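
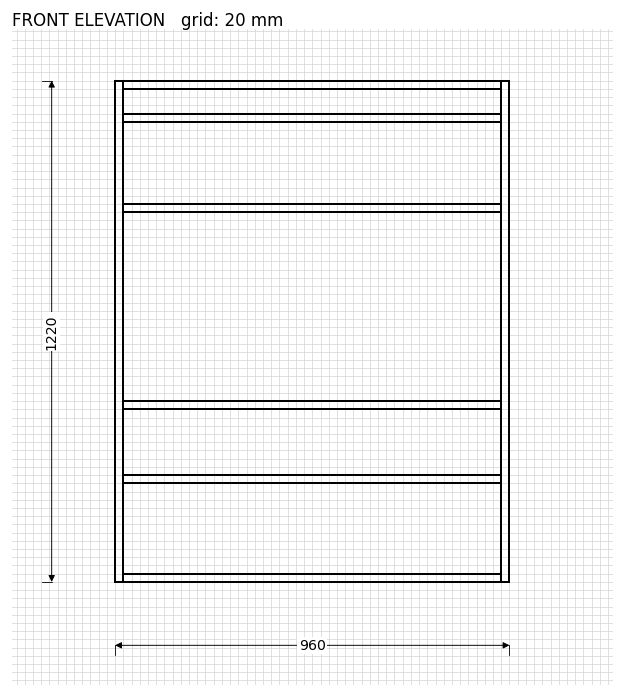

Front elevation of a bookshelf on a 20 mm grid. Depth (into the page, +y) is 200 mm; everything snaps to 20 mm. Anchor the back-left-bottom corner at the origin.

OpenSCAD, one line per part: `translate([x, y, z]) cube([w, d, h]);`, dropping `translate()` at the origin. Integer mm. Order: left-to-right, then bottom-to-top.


cube([20, 200, 1220]);
translate([20, 0, 0]) cube([920, 200, 20]);
translate([20, 0, 240]) cube([920, 200, 20]);
translate([20, 0, 420]) cube([920, 200, 20]);
translate([20, 0, 900]) cube([920, 200, 20]);
translate([20, 0, 1120]) cube([920, 200, 20]);
translate([20, 0, 1200]) cube([920, 200, 20]);
translate([940, 0, 0]) cube([20, 200, 1220]);


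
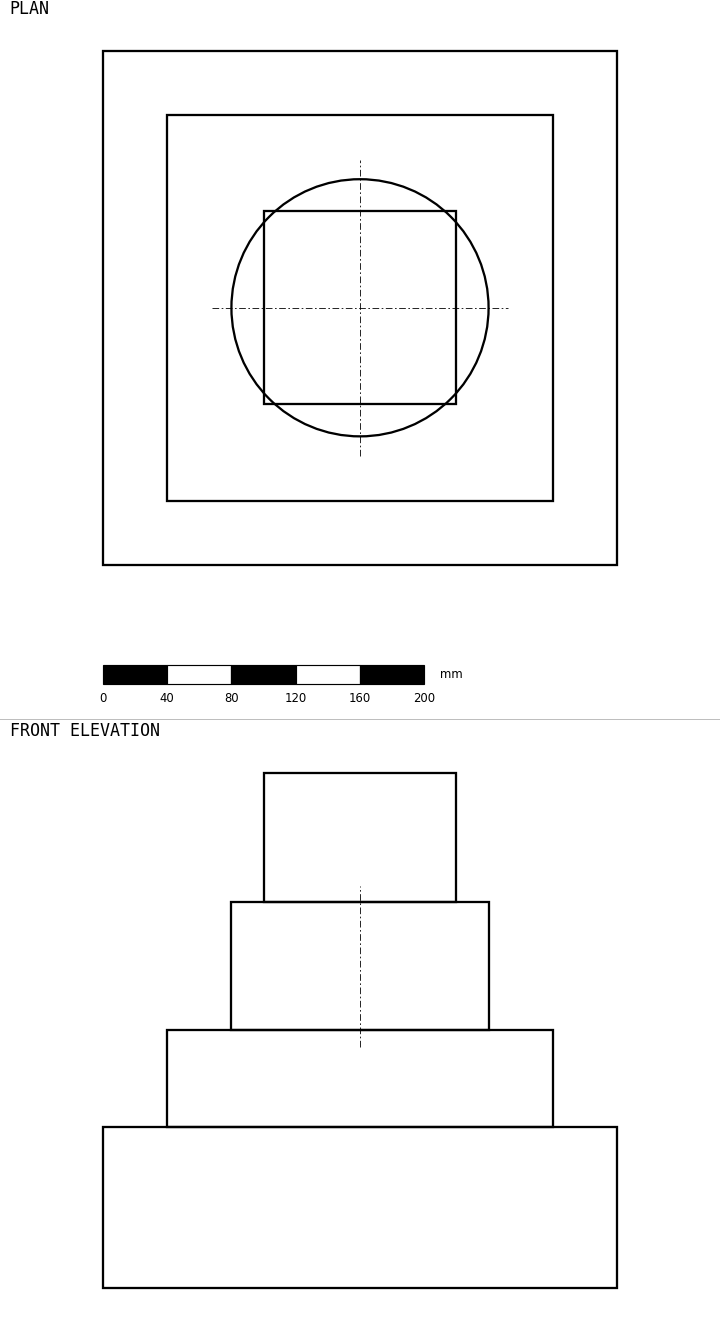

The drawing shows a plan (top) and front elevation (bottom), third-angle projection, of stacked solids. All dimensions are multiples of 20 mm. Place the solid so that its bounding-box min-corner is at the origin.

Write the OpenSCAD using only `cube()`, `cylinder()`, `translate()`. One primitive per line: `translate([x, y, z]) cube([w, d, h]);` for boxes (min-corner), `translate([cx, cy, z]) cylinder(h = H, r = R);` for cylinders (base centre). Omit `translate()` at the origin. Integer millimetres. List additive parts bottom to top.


cube([320, 320, 100]);
translate([40, 40, 100]) cube([240, 240, 60]);
translate([160, 160, 160]) cylinder(h = 80, r = 80);
translate([100, 100, 240]) cube([120, 120, 80]);


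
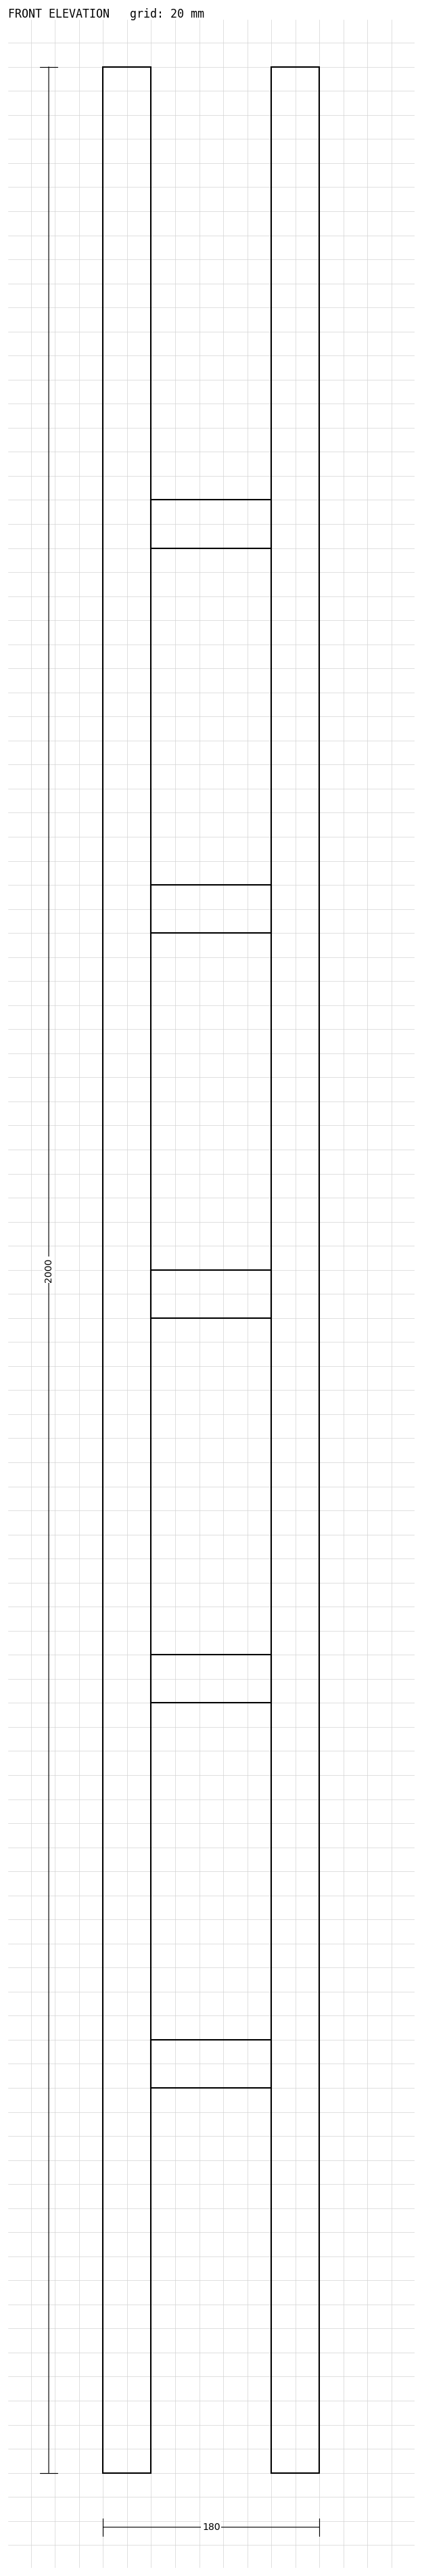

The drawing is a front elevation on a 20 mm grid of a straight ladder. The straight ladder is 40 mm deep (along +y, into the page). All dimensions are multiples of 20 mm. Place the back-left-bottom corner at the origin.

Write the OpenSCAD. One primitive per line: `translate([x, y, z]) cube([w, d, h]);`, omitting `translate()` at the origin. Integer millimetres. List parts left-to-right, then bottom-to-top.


cube([40, 40, 2000]);
translate([40, 0, 320]) cube([100, 40, 40]);
translate([40, 0, 640]) cube([100, 40, 40]);
translate([40, 0, 960]) cube([100, 40, 40]);
translate([40, 0, 1280]) cube([100, 40, 40]);
translate([40, 0, 1600]) cube([100, 40, 40]);
translate([140, 0, 0]) cube([40, 40, 2000]);


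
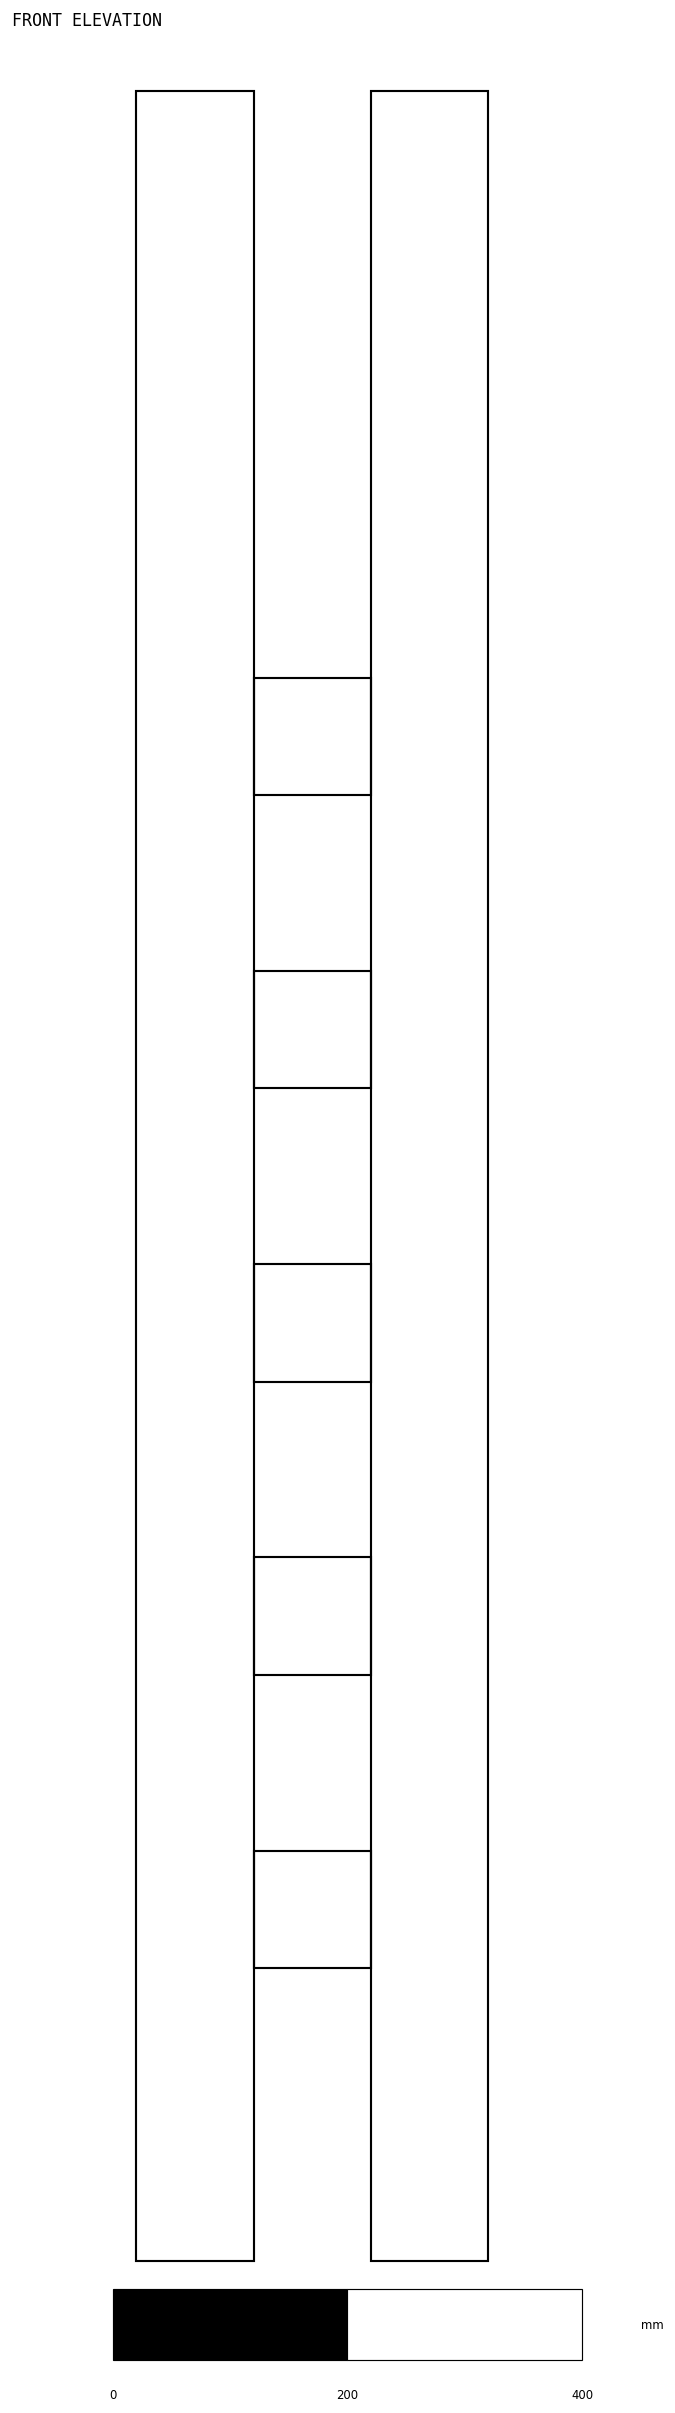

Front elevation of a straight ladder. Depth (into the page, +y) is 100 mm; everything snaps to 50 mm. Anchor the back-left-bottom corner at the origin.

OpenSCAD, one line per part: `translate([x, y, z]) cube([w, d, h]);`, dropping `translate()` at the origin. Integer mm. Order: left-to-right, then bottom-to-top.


cube([100, 100, 1850]);
translate([100, 0, 250]) cube([100, 100, 100]);
translate([100, 0, 500]) cube([100, 100, 100]);
translate([100, 0, 750]) cube([100, 100, 100]);
translate([100, 0, 1000]) cube([100, 100, 100]);
translate([100, 0, 1250]) cube([100, 100, 100]);
translate([200, 0, 0]) cube([100, 100, 1850]);


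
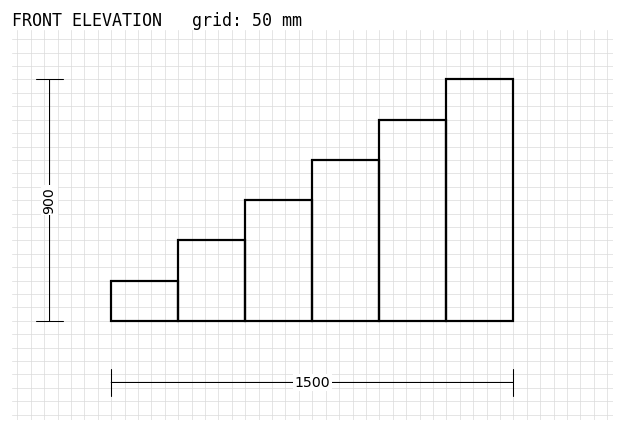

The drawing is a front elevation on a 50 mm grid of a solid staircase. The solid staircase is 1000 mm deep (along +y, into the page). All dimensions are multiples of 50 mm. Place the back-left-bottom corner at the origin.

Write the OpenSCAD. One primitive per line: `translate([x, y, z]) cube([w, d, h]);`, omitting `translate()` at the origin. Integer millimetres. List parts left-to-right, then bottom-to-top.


cube([250, 1000, 150]);
translate([250, 0, 0]) cube([250, 1000, 300]);
translate([500, 0, 0]) cube([250, 1000, 450]);
translate([750, 0, 0]) cube([250, 1000, 600]);
translate([1000, 0, 0]) cube([250, 1000, 750]);
translate([1250, 0, 0]) cube([250, 1000, 900]);


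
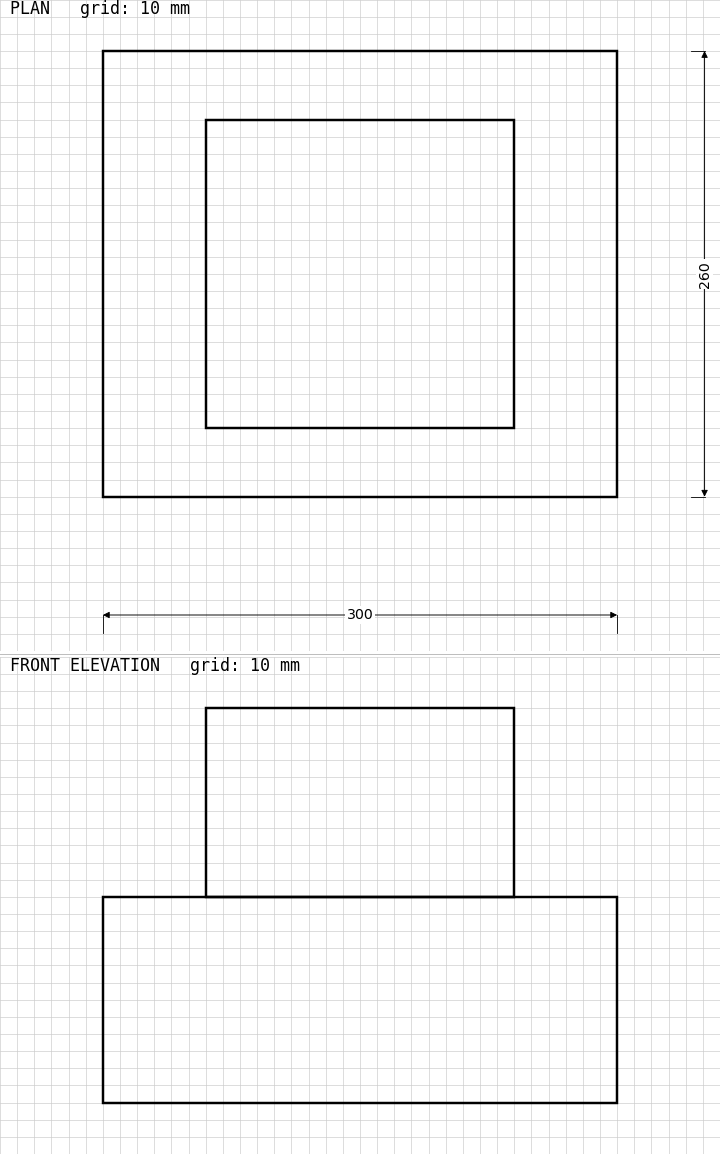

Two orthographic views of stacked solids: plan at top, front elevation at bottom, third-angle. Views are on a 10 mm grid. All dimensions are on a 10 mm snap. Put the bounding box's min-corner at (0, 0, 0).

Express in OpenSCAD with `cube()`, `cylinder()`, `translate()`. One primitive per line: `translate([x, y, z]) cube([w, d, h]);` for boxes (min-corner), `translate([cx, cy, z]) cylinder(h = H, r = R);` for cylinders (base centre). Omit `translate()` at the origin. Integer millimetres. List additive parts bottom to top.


cube([300, 260, 120]);
translate([60, 40, 120]) cube([180, 180, 110]);


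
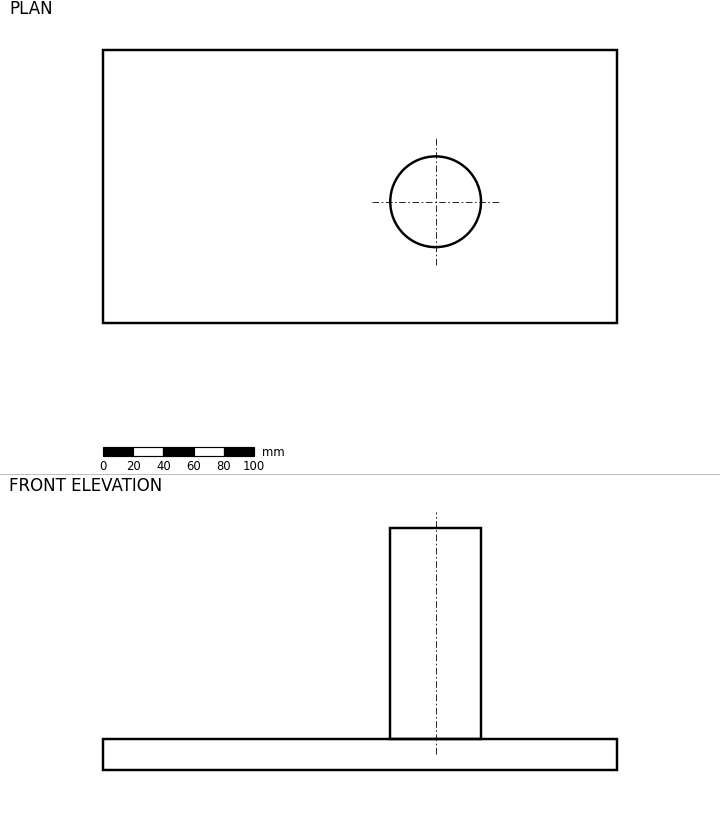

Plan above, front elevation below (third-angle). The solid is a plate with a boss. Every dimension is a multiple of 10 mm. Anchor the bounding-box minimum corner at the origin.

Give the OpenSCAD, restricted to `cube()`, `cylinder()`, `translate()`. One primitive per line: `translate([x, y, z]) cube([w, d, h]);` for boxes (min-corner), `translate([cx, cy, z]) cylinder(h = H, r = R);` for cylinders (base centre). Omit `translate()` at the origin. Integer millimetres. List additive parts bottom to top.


cube([340, 180, 20]);
translate([220, 80, 20]) cylinder(h = 140, r = 30);


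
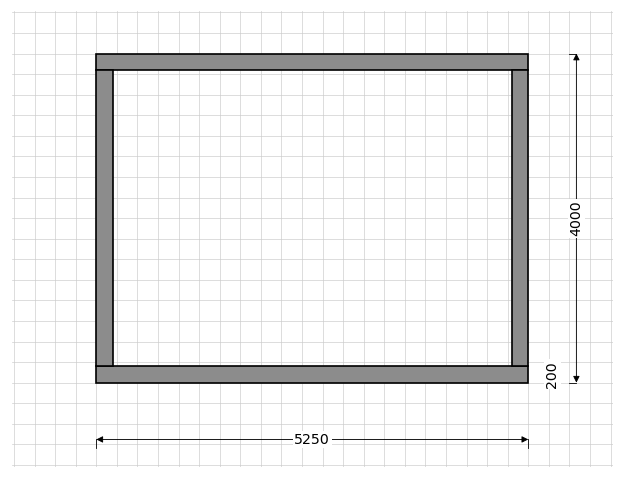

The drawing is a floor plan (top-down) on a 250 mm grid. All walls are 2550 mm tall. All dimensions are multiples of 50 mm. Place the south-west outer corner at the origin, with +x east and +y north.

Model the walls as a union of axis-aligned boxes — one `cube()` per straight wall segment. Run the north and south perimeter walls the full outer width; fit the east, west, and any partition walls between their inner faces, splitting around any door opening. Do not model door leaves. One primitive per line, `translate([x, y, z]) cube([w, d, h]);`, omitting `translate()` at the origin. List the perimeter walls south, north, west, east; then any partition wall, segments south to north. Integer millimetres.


cube([5250, 200, 2550]);
translate([0, 3800, 0]) cube([5250, 200, 2550]);
translate([0, 200, 0]) cube([200, 3600, 2550]);
translate([5050, 200, 0]) cube([200, 3600, 2550]);


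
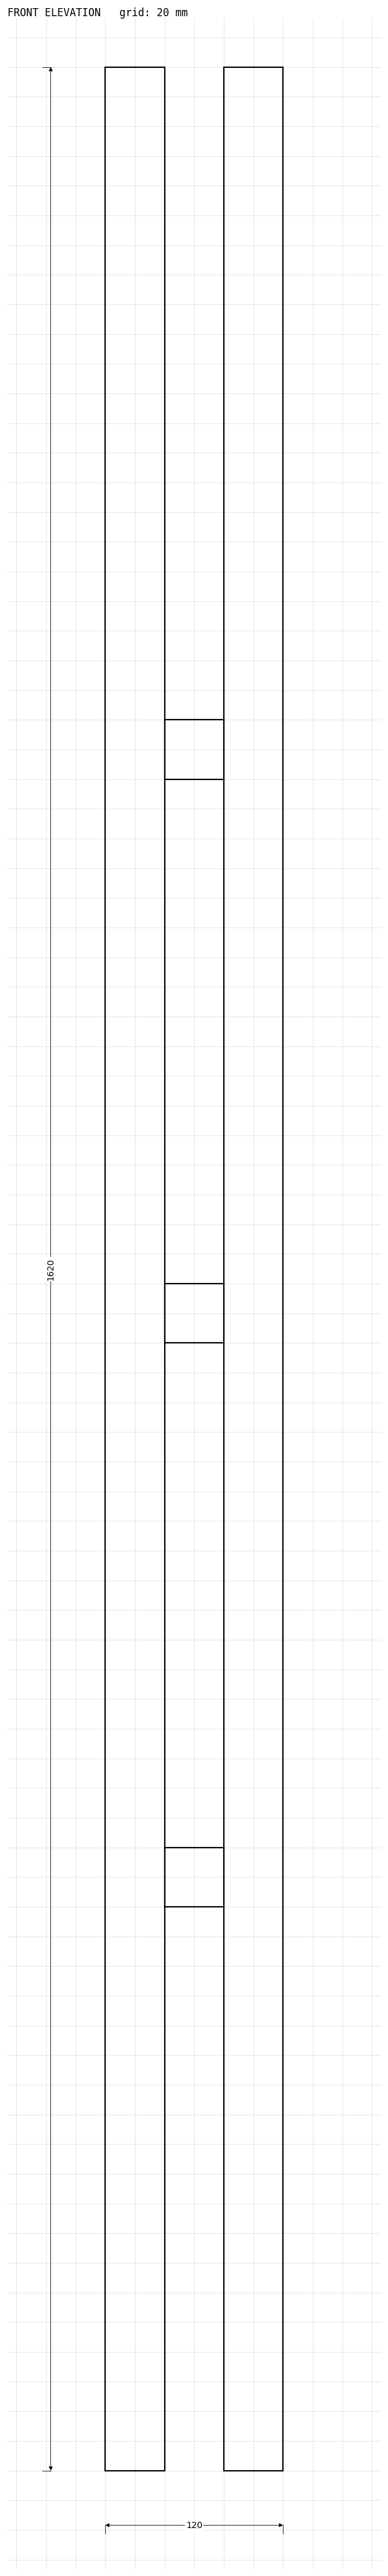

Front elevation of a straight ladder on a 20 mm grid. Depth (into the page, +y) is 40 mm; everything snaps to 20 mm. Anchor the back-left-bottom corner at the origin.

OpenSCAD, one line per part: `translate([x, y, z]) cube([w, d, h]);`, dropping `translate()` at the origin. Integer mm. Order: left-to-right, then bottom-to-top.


cube([40, 40, 1620]);
translate([40, 0, 380]) cube([40, 40, 40]);
translate([40, 0, 760]) cube([40, 40, 40]);
translate([40, 0, 1140]) cube([40, 40, 40]);
translate([80, 0, 0]) cube([40, 40, 1620]);


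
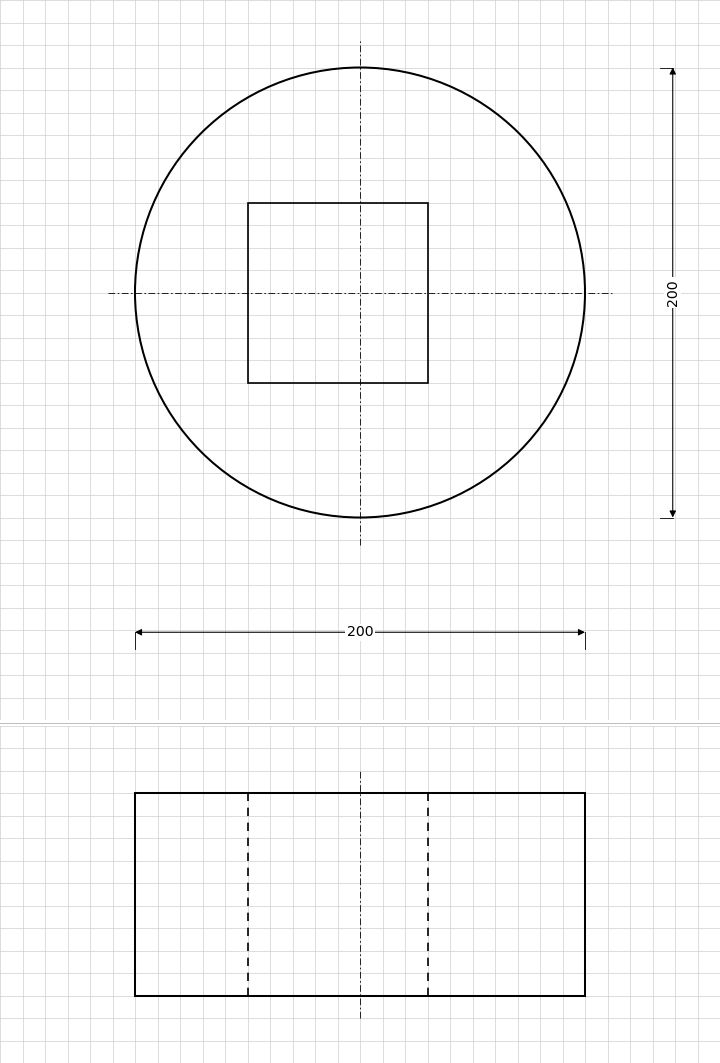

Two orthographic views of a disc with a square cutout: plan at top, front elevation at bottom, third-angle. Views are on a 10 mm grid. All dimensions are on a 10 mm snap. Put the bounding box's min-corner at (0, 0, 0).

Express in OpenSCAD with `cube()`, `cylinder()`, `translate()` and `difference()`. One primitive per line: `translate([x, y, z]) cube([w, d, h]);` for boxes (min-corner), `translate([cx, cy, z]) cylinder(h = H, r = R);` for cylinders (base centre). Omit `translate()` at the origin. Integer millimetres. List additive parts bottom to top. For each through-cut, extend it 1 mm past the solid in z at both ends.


difference() {
  translate([100, 100, 0]) cylinder(h = 90, r = 100);
  translate([50, 60, -1]) cube([80, 80, 92]);
}


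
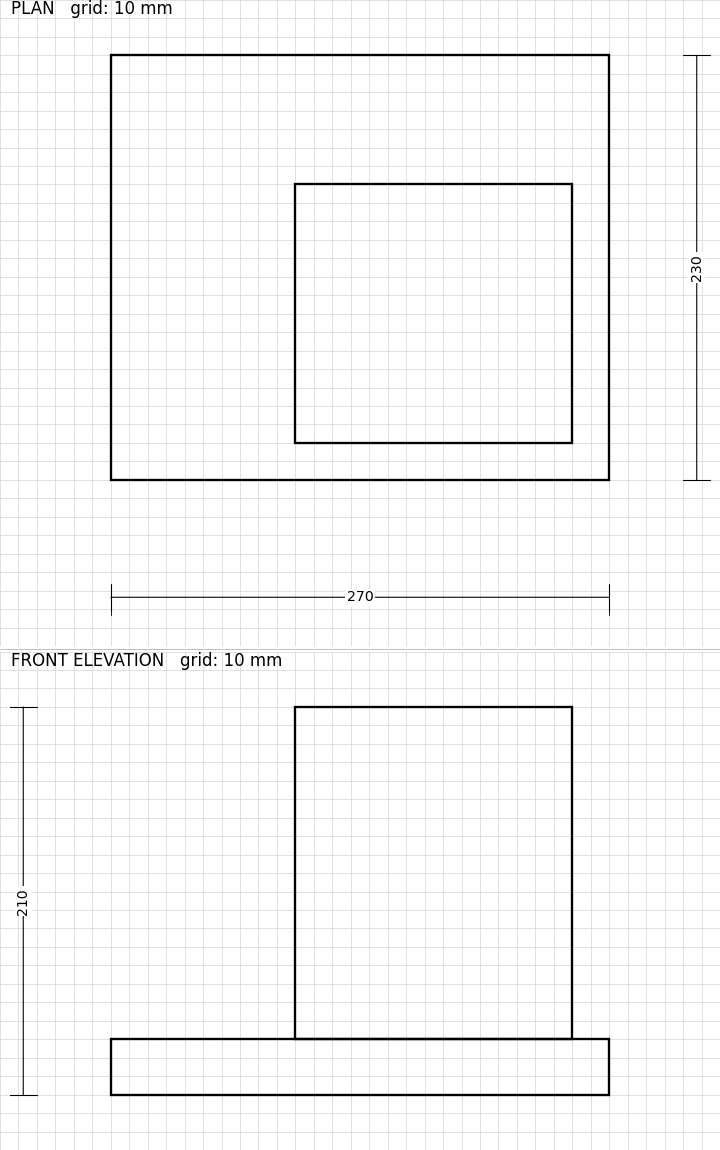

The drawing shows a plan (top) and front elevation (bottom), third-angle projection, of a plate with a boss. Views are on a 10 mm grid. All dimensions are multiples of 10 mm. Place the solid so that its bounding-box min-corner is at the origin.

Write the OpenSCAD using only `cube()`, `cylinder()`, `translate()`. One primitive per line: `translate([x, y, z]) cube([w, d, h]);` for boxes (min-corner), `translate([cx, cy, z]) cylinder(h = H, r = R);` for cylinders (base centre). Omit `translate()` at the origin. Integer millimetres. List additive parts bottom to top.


cube([270, 230, 30]);
translate([100, 20, 30]) cube([150, 140, 180]);


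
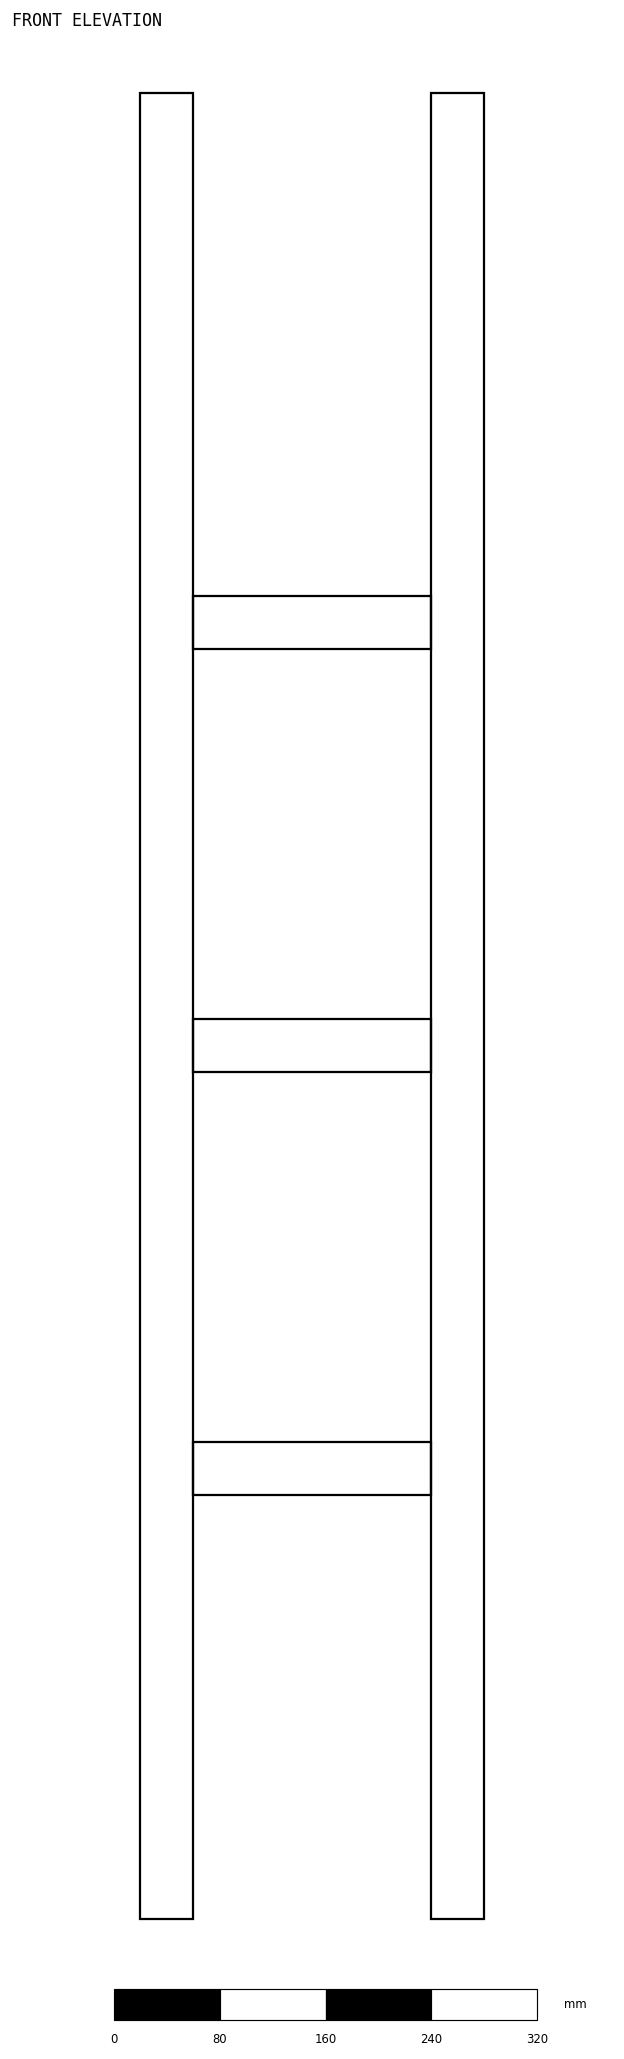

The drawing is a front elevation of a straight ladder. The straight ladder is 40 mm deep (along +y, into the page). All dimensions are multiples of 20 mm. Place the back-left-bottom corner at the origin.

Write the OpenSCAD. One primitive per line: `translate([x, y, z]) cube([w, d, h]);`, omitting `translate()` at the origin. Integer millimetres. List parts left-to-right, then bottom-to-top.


cube([40, 40, 1380]);
translate([40, 0, 320]) cube([180, 40, 40]);
translate([40, 0, 640]) cube([180, 40, 40]);
translate([40, 0, 960]) cube([180, 40, 40]);
translate([220, 0, 0]) cube([40, 40, 1380]);


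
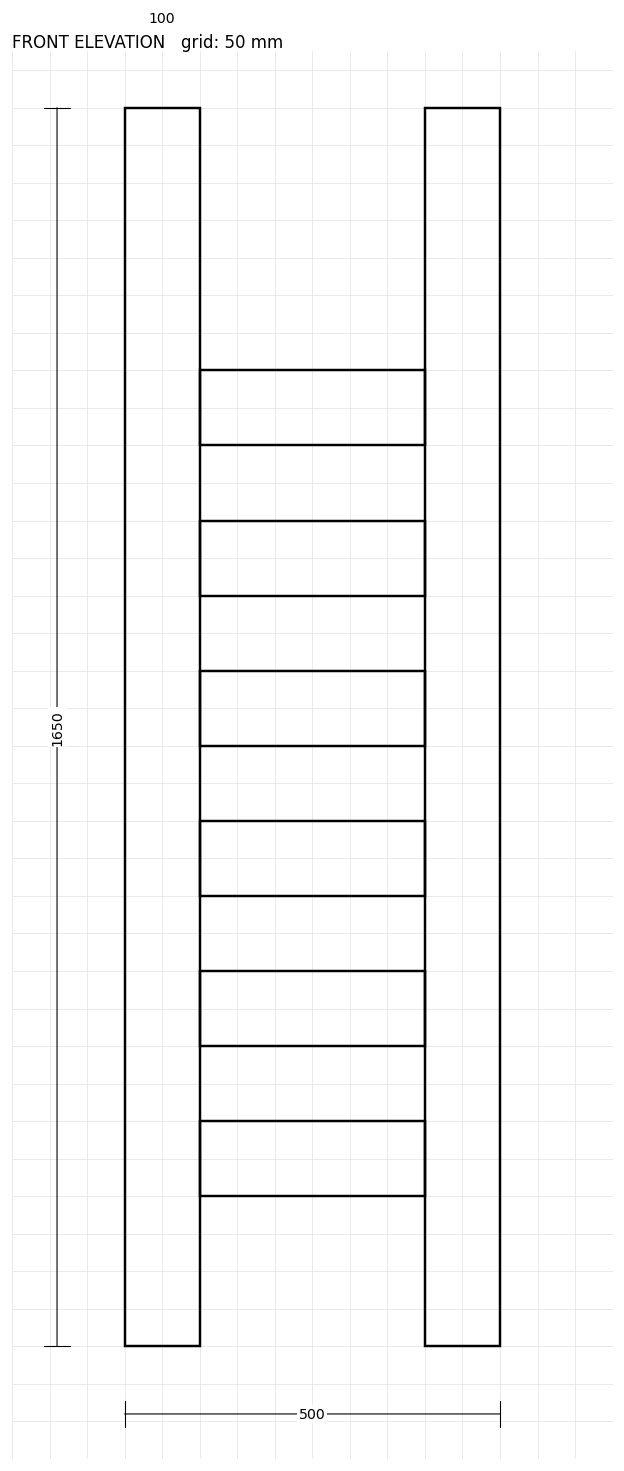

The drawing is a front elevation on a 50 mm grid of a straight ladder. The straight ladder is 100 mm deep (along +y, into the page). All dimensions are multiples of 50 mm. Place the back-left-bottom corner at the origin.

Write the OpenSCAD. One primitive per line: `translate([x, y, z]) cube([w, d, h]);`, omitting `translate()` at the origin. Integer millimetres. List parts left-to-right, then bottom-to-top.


cube([100, 100, 1650]);
translate([100, 0, 200]) cube([300, 100, 100]);
translate([100, 0, 400]) cube([300, 100, 100]);
translate([100, 0, 600]) cube([300, 100, 100]);
translate([100, 0, 800]) cube([300, 100, 100]);
translate([100, 0, 1000]) cube([300, 100, 100]);
translate([100, 0, 1200]) cube([300, 100, 100]);
translate([400, 0, 0]) cube([100, 100, 1650]);


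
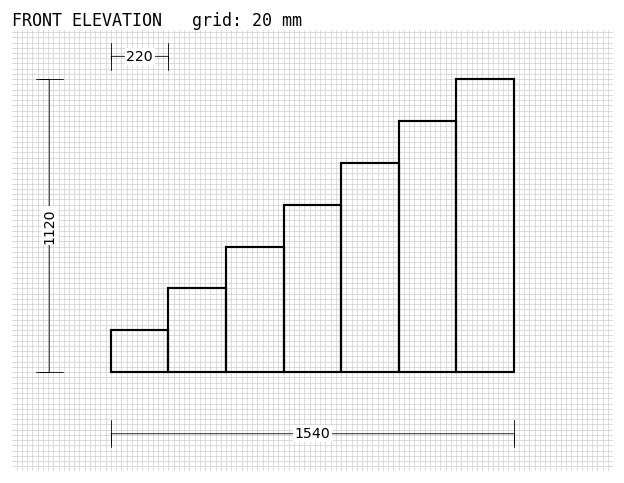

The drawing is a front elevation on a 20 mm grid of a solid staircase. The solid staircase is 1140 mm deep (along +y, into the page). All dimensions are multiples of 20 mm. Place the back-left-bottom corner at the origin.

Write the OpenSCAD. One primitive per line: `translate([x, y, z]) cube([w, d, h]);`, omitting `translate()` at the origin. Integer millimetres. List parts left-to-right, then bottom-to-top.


cube([220, 1140, 160]);
translate([220, 0, 0]) cube([220, 1140, 320]);
translate([440, 0, 0]) cube([220, 1140, 480]);
translate([660, 0, 0]) cube([220, 1140, 640]);
translate([880, 0, 0]) cube([220, 1140, 800]);
translate([1100, 0, 0]) cube([220, 1140, 960]);
translate([1320, 0, 0]) cube([220, 1140, 1120]);


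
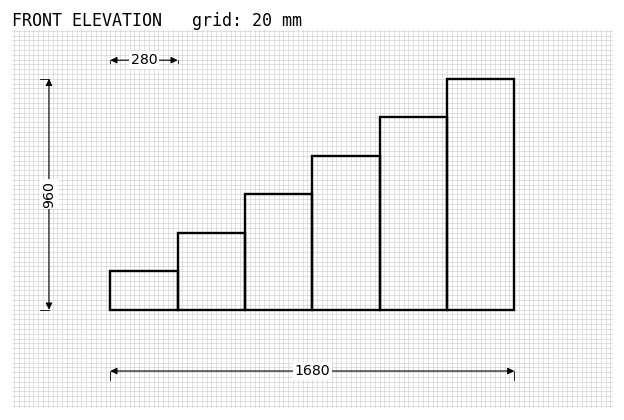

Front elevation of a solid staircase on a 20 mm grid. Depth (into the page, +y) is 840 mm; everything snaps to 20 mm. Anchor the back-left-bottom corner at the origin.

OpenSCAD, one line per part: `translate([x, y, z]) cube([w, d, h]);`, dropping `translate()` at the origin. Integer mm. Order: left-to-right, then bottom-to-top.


cube([280, 840, 160]);
translate([280, 0, 0]) cube([280, 840, 320]);
translate([560, 0, 0]) cube([280, 840, 480]);
translate([840, 0, 0]) cube([280, 840, 640]);
translate([1120, 0, 0]) cube([280, 840, 800]);
translate([1400, 0, 0]) cube([280, 840, 960]);


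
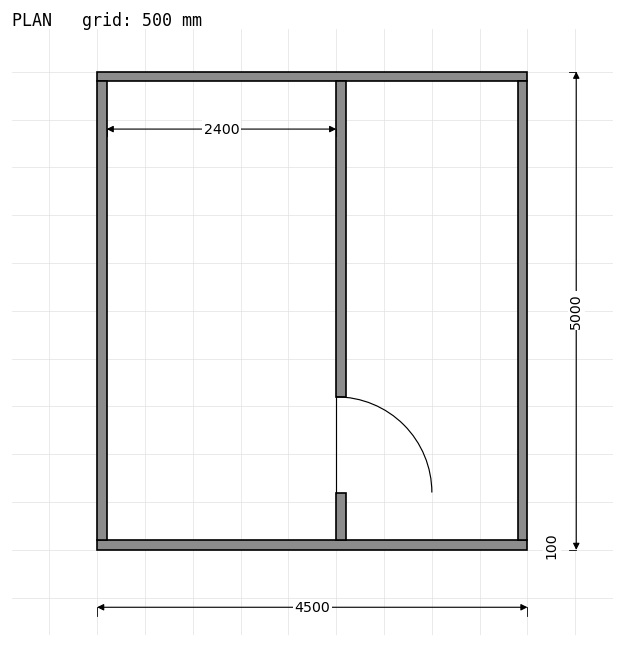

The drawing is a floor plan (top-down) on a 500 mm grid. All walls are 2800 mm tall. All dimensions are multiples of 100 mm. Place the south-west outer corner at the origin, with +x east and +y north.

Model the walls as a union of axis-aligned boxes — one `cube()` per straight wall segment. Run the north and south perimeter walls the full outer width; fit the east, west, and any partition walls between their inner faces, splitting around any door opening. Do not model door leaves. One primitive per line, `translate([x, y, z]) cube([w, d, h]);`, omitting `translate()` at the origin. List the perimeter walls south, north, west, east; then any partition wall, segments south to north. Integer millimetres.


cube([4500, 100, 2800]);
translate([0, 4900, 0]) cube([4500, 100, 2800]);
translate([0, 100, 0]) cube([100, 4800, 2800]);
translate([4400, 100, 0]) cube([100, 4800, 2800]);
translate([2500, 100, 0]) cube([100, 500, 2800]);
translate([2500, 1600, 0]) cube([100, 3300, 2800]);


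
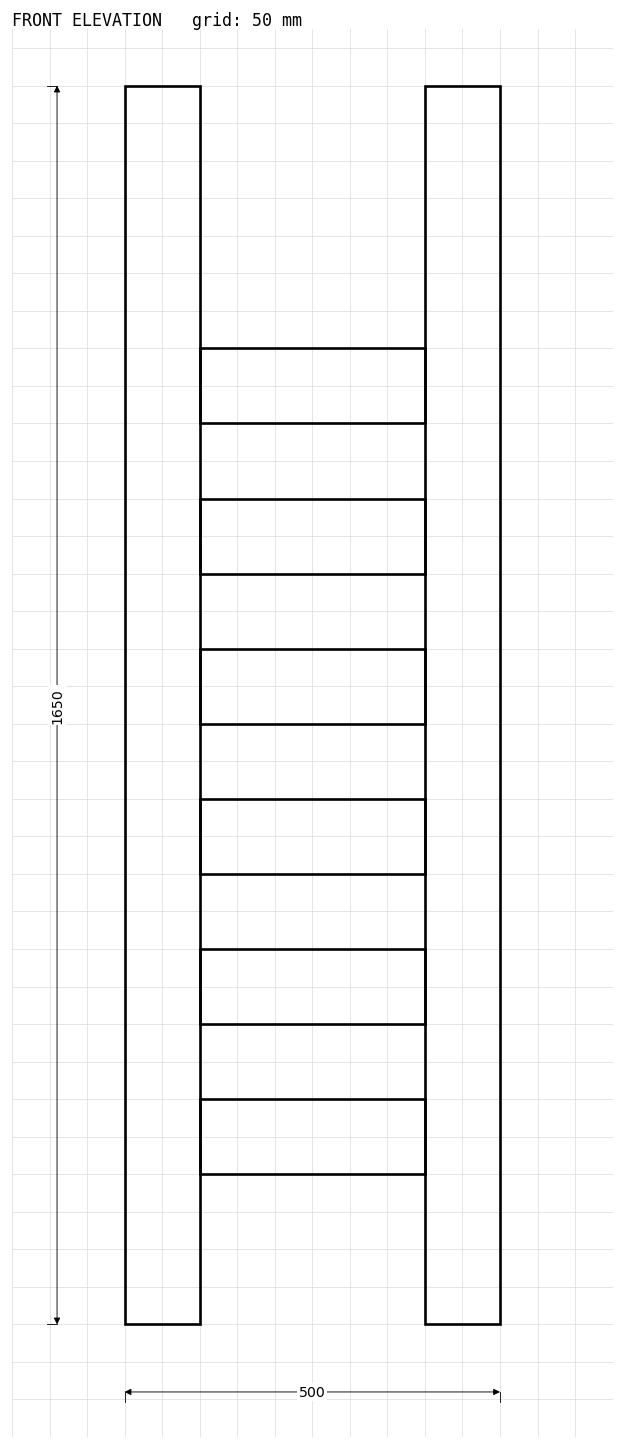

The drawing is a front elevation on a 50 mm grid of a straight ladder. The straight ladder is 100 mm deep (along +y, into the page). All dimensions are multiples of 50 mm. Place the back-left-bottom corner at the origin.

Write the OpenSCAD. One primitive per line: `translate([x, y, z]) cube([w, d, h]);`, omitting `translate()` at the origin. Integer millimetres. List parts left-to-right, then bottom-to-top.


cube([100, 100, 1650]);
translate([100, 0, 200]) cube([300, 100, 100]);
translate([100, 0, 400]) cube([300, 100, 100]);
translate([100, 0, 600]) cube([300, 100, 100]);
translate([100, 0, 800]) cube([300, 100, 100]);
translate([100, 0, 1000]) cube([300, 100, 100]);
translate([100, 0, 1200]) cube([300, 100, 100]);
translate([400, 0, 0]) cube([100, 100, 1650]);


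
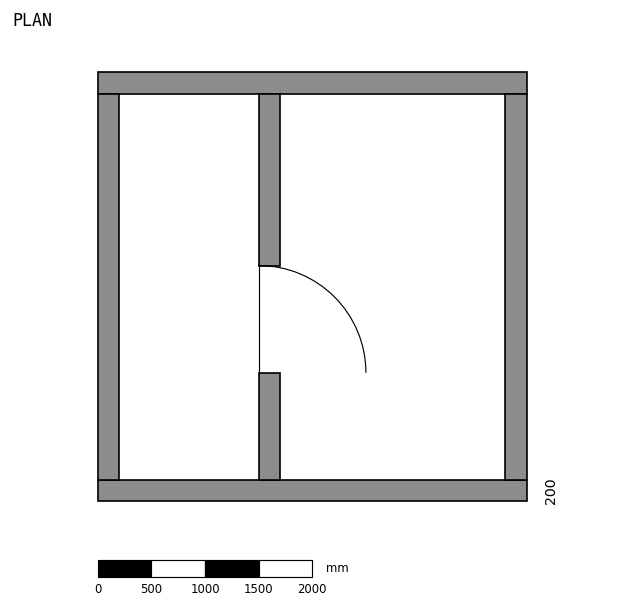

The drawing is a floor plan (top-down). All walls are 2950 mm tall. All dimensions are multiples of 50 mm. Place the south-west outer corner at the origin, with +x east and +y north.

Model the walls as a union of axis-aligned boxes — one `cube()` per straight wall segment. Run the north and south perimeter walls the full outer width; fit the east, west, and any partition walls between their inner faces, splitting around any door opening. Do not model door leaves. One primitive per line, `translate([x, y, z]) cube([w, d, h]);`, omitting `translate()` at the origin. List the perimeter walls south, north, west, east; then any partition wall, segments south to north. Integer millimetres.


cube([4000, 200, 2950]);
translate([0, 3800, 0]) cube([4000, 200, 2950]);
translate([0, 200, 0]) cube([200, 3600, 2950]);
translate([3800, 200, 0]) cube([200, 3600, 2950]);
translate([1500, 200, 0]) cube([200, 1000, 2950]);
translate([1500, 2200, 0]) cube([200, 1600, 2950]);


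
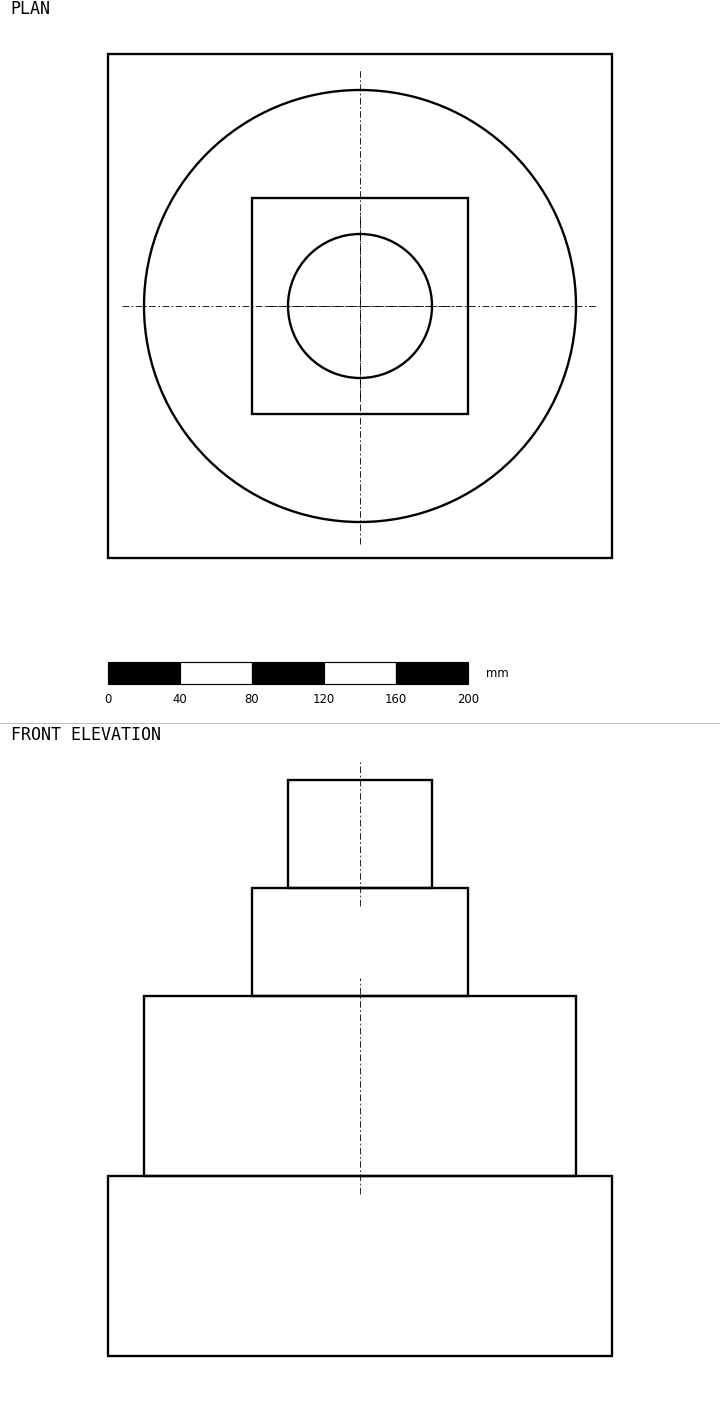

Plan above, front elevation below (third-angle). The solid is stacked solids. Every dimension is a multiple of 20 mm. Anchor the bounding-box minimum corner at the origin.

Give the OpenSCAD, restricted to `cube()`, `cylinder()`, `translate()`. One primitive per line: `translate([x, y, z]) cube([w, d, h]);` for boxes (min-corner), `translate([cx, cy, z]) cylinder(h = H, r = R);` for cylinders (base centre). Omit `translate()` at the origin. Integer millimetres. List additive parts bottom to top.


cube([280, 280, 100]);
translate([140, 140, 100]) cylinder(h = 100, r = 120);
translate([80, 80, 200]) cube([120, 120, 60]);
translate([140, 140, 260]) cylinder(h = 60, r = 40);


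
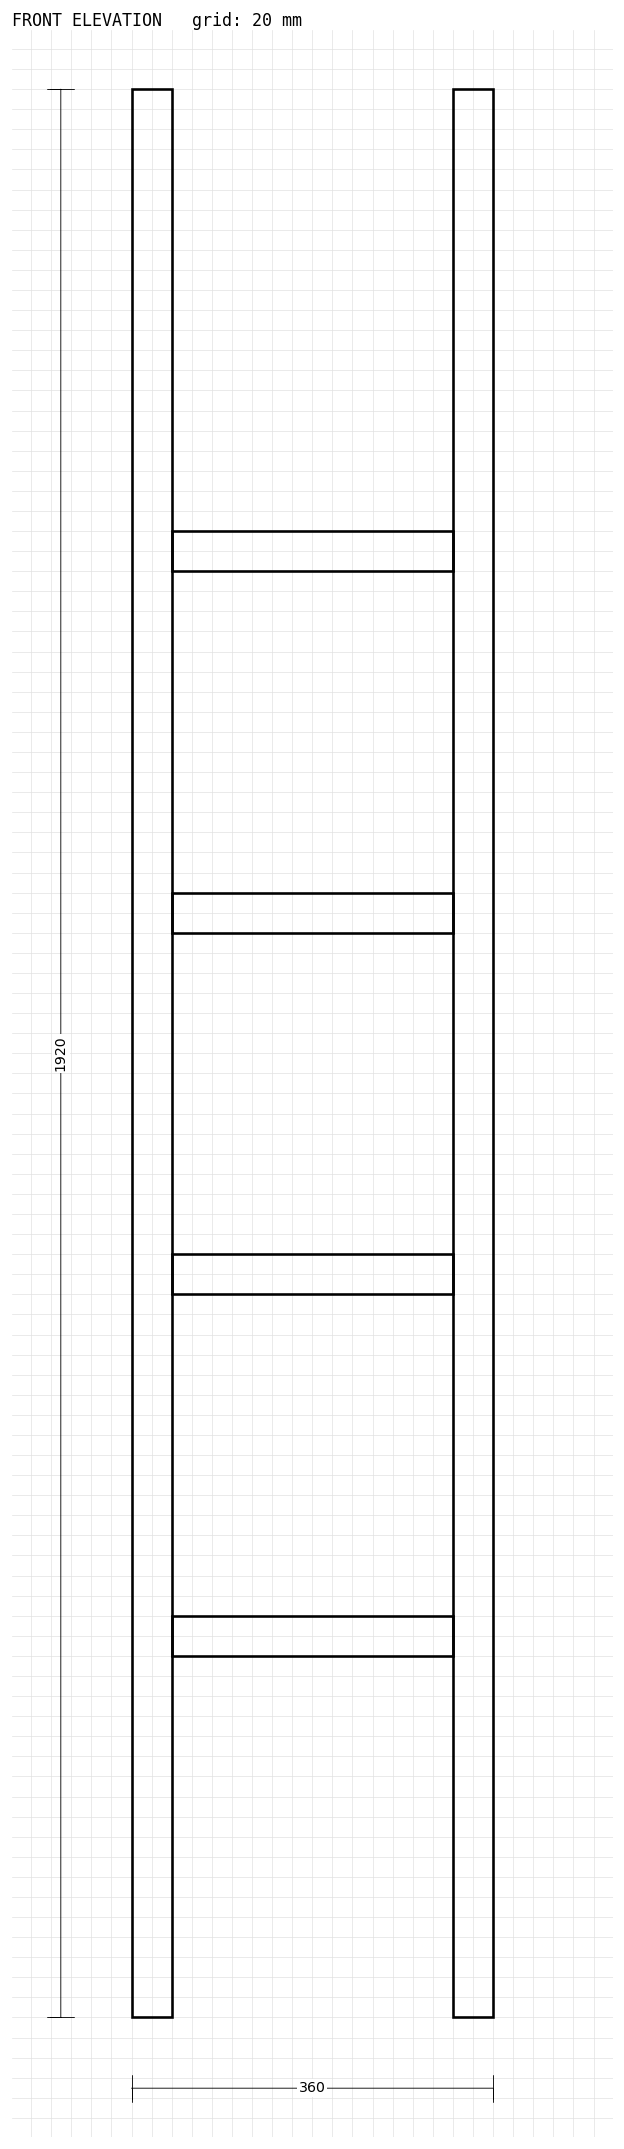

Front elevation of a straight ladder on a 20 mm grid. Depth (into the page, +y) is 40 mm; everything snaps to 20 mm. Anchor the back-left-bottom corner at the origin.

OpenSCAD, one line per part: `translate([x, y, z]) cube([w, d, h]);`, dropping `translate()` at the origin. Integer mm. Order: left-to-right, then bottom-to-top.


cube([40, 40, 1920]);
translate([40, 0, 360]) cube([280, 40, 40]);
translate([40, 0, 720]) cube([280, 40, 40]);
translate([40, 0, 1080]) cube([280, 40, 40]);
translate([40, 0, 1440]) cube([280, 40, 40]);
translate([320, 0, 0]) cube([40, 40, 1920]);


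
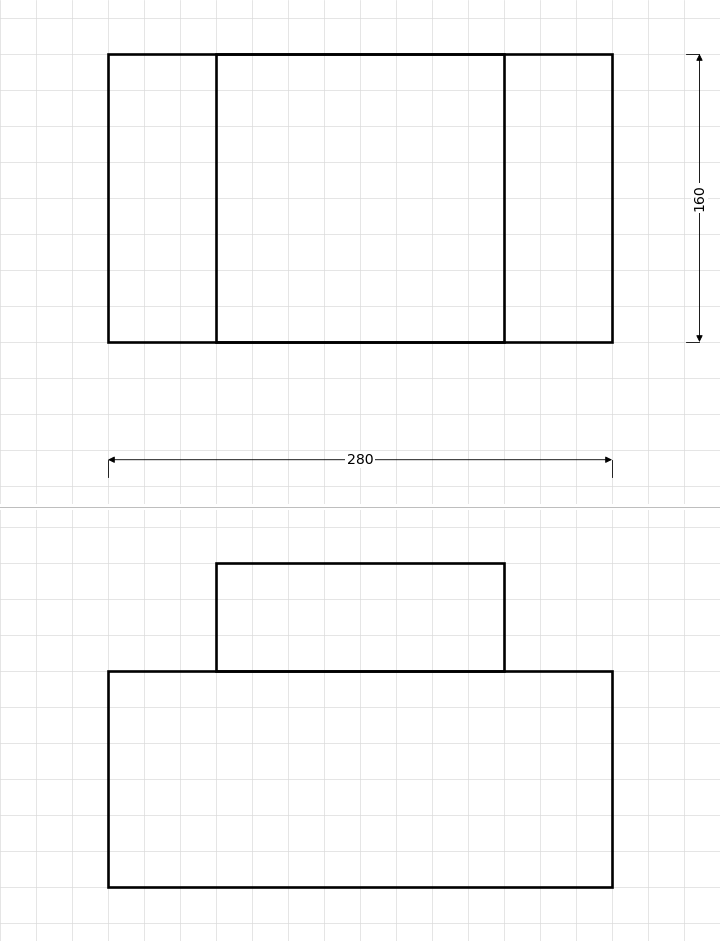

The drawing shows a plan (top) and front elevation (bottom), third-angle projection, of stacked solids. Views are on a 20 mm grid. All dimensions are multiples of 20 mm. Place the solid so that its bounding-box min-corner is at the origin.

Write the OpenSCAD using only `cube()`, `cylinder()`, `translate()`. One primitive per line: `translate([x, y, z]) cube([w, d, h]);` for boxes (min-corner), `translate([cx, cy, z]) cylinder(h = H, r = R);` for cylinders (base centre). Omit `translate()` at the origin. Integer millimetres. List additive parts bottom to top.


cube([280, 160, 120]);
translate([60, 0, 120]) cube([160, 160, 60]);


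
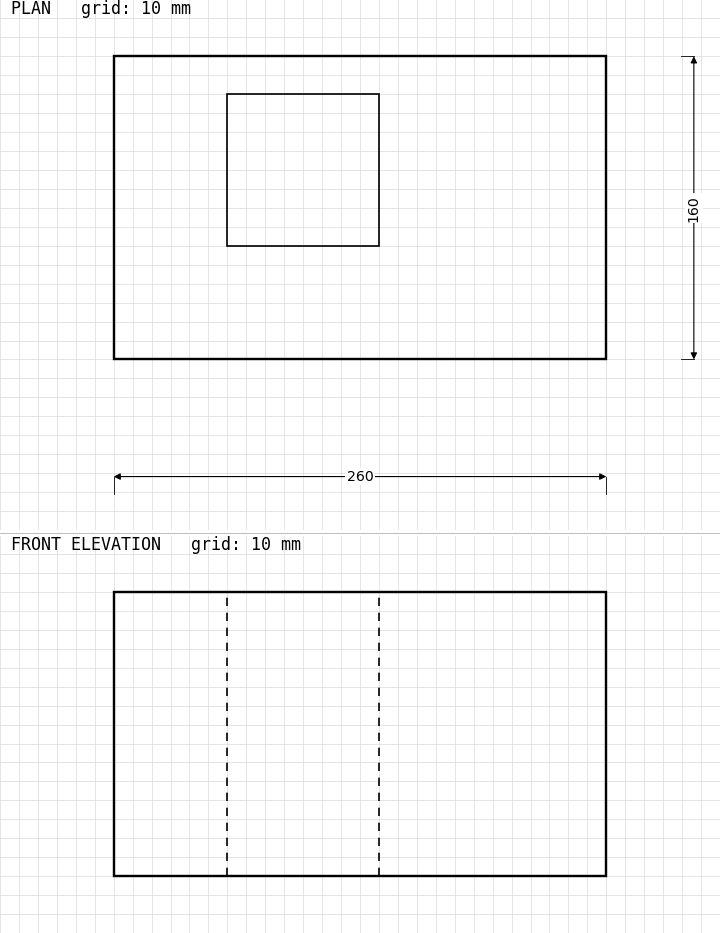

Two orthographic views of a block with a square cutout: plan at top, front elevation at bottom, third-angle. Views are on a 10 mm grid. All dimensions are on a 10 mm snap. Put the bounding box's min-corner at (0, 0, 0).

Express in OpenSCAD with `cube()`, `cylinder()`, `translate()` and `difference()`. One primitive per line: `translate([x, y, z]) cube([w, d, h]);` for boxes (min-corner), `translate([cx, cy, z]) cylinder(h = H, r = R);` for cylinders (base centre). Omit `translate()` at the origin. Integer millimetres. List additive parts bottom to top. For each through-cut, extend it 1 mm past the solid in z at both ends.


difference() {
  cube([260, 160, 150]);
  translate([60, 60, -1]) cube([80, 80, 152]);
}


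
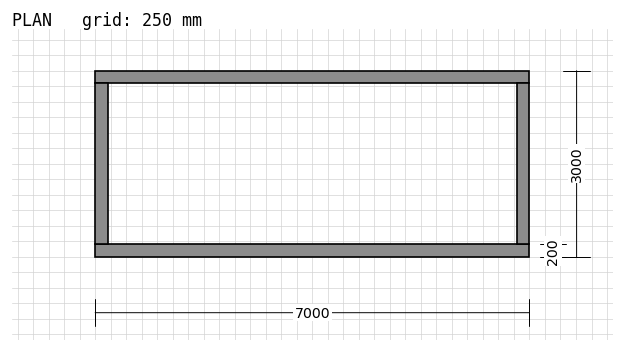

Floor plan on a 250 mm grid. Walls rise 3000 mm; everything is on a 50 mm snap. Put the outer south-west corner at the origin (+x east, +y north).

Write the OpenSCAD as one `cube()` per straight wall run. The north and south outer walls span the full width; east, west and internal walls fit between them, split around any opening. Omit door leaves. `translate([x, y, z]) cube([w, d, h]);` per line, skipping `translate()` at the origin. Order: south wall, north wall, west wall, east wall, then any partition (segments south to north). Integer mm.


cube([7000, 200, 3000]);
translate([0, 2800, 0]) cube([7000, 200, 3000]);
translate([0, 200, 0]) cube([200, 2600, 3000]);
translate([6800, 200, 0]) cube([200, 2600, 3000]);


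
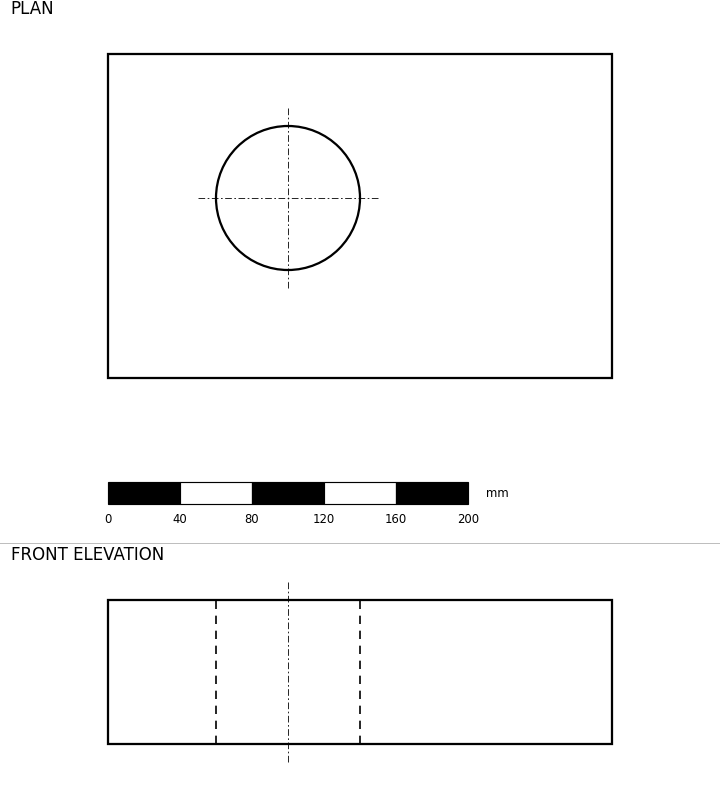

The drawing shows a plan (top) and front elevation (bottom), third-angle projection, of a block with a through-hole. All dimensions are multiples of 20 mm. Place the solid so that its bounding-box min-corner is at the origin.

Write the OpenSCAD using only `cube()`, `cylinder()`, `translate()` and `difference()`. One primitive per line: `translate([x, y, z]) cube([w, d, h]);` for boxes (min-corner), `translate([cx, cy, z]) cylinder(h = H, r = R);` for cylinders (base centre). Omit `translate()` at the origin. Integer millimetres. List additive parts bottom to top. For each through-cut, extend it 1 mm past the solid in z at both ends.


difference() {
  cube([280, 180, 80]);
  translate([100, 100, -1]) cylinder(h = 82, r = 40);
}


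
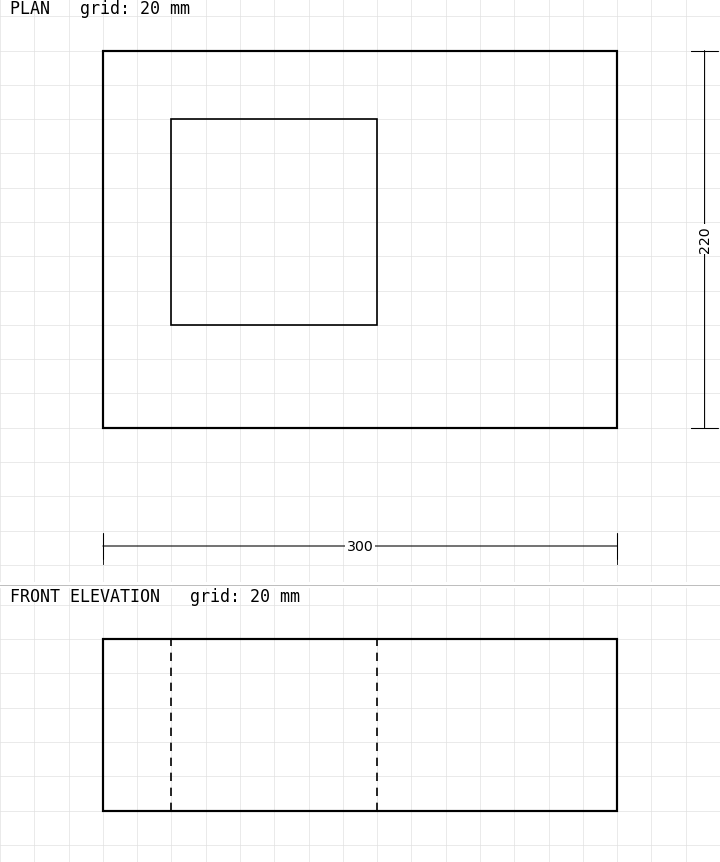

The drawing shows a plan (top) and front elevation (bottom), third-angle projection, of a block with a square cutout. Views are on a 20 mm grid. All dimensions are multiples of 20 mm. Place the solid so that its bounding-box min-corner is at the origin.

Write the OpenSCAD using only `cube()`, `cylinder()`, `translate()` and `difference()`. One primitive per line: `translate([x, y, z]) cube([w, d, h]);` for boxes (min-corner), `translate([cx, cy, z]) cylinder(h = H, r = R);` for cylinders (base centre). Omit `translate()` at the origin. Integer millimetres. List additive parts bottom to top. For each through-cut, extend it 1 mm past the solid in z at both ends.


difference() {
  cube([300, 220, 100]);
  translate([40, 60, -1]) cube([120, 120, 102]);
}


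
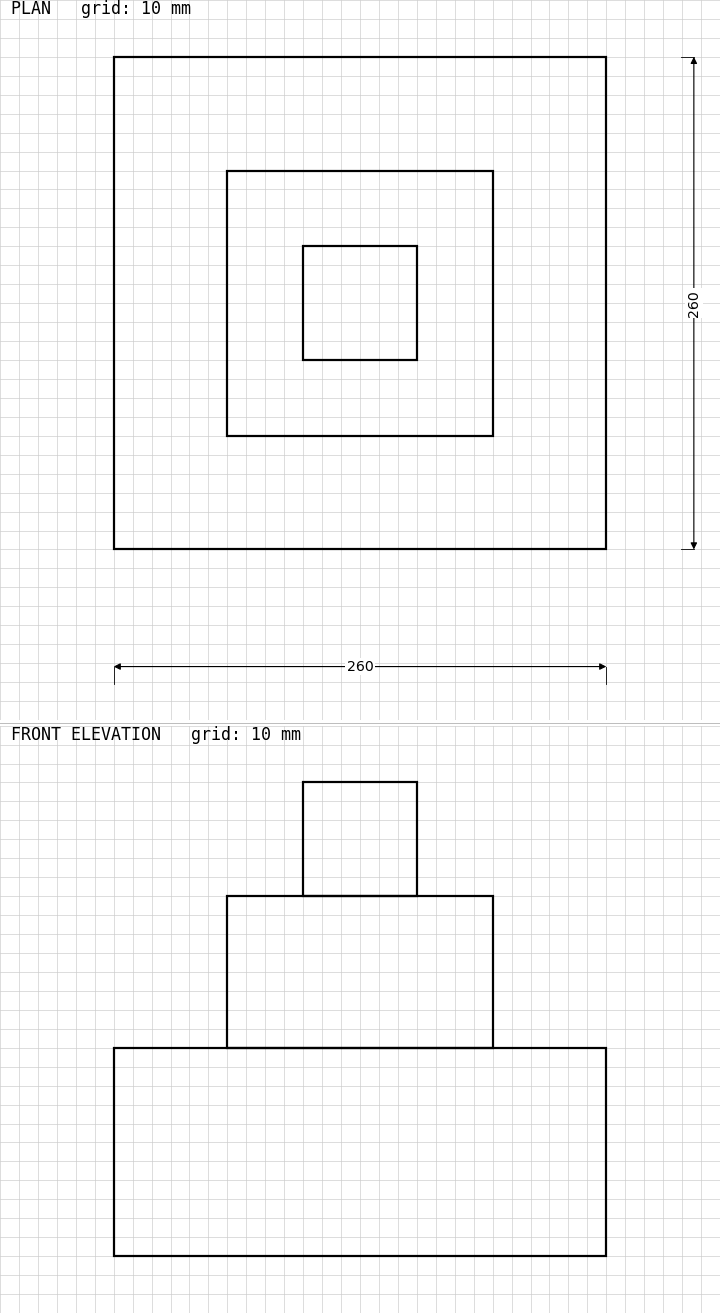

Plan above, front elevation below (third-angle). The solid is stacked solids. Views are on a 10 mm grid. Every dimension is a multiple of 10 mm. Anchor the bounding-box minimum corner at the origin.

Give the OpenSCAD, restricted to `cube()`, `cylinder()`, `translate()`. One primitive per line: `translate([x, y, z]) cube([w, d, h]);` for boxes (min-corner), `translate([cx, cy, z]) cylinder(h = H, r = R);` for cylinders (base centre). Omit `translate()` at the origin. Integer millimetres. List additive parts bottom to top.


cube([260, 260, 110]);
translate([60, 60, 110]) cube([140, 140, 80]);
translate([100, 100, 190]) cube([60, 60, 60]);


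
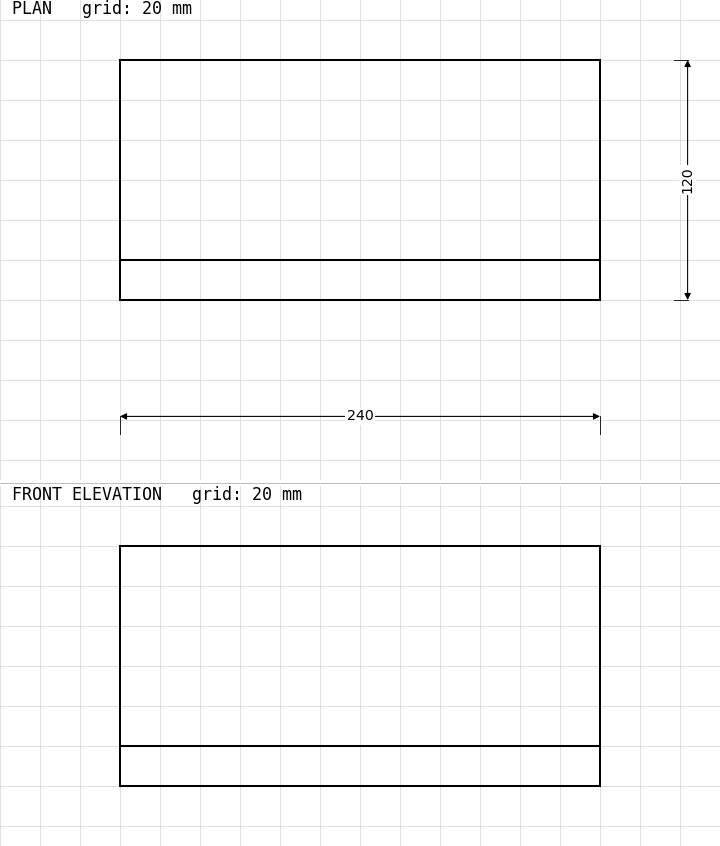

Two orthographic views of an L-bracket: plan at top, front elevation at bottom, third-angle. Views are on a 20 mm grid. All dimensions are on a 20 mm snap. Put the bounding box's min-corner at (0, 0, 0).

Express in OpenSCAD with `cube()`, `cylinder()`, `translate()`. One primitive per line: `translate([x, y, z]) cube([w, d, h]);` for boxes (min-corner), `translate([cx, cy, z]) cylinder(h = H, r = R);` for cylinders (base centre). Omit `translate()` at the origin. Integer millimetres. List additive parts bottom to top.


cube([240, 120, 20]);
translate([0, 0, 20]) cube([240, 20, 100]);


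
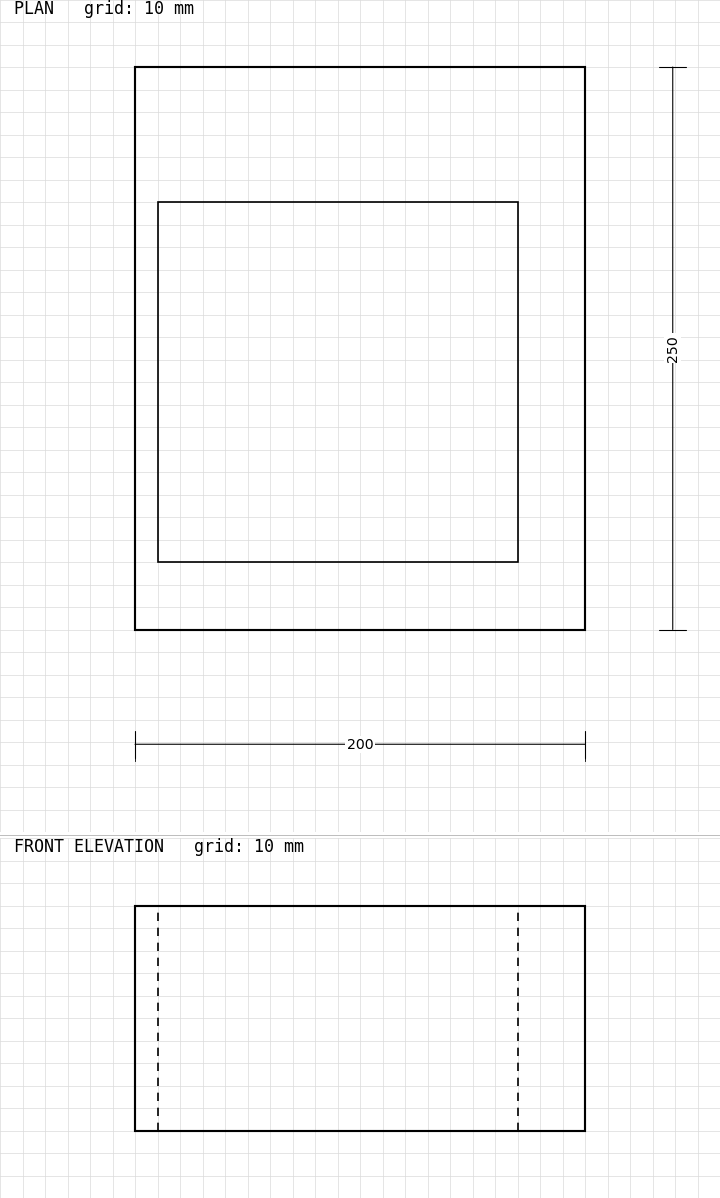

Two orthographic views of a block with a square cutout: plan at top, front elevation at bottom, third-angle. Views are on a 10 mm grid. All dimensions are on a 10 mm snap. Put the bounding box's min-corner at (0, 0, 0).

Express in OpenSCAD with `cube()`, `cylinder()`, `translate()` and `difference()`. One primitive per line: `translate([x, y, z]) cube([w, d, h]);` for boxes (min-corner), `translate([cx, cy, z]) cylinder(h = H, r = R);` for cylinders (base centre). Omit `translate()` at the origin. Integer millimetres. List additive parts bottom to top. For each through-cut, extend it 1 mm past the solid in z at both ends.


difference() {
  cube([200, 250, 100]);
  translate([10, 30, -1]) cube([160, 160, 102]);
}


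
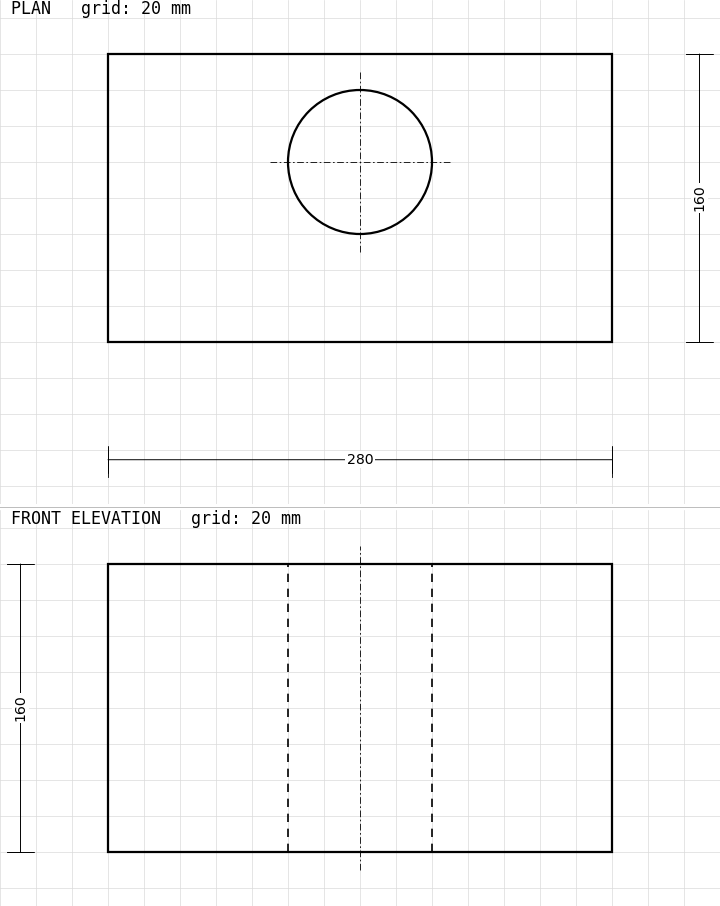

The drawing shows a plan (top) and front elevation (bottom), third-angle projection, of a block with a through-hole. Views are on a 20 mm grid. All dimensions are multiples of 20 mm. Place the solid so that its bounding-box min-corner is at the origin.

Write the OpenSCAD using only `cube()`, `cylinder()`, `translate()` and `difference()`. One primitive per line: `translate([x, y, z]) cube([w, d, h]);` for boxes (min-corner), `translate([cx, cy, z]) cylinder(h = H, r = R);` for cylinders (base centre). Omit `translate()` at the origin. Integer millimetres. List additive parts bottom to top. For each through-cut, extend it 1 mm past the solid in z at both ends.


difference() {
  cube([280, 160, 160]);
  translate([140, 100, -1]) cylinder(h = 162, r = 40);
}


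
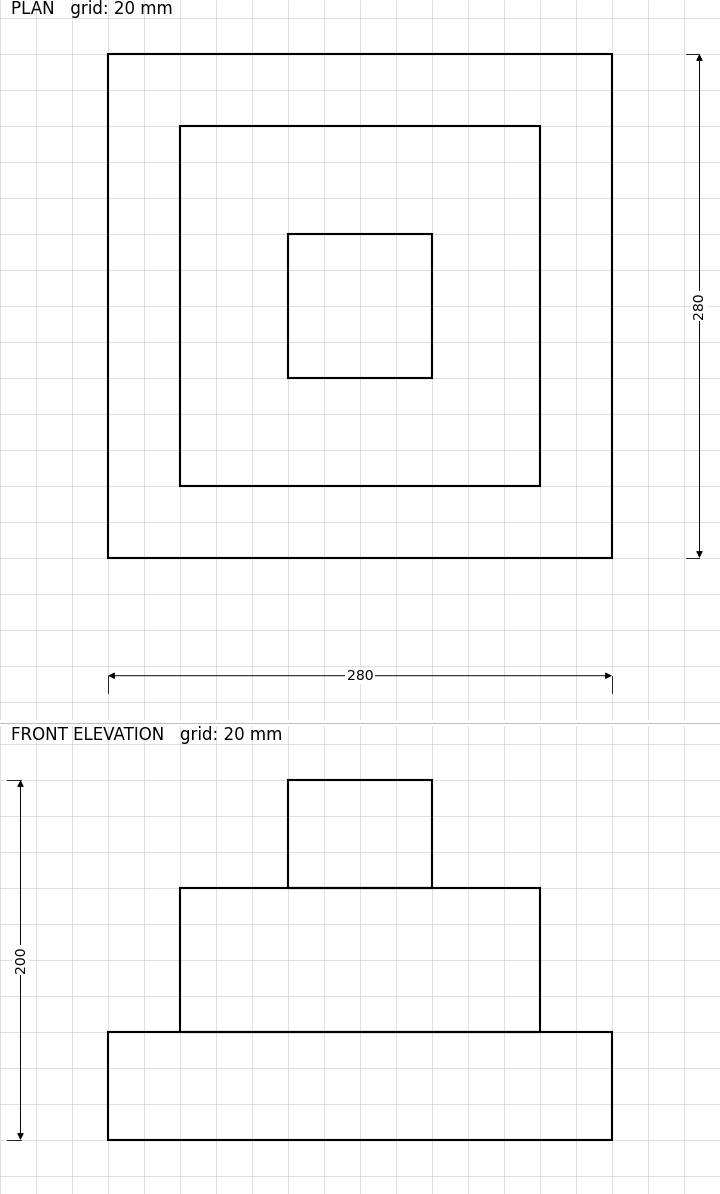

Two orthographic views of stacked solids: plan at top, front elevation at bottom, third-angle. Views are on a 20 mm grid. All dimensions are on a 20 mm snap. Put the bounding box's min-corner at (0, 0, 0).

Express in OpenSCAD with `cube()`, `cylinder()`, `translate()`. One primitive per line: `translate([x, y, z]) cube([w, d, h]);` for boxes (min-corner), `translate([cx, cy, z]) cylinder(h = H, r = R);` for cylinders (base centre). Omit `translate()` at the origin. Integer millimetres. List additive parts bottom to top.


cube([280, 280, 60]);
translate([40, 40, 60]) cube([200, 200, 80]);
translate([100, 100, 140]) cube([80, 80, 60]);


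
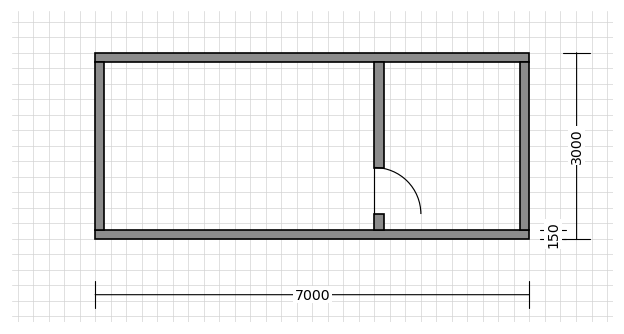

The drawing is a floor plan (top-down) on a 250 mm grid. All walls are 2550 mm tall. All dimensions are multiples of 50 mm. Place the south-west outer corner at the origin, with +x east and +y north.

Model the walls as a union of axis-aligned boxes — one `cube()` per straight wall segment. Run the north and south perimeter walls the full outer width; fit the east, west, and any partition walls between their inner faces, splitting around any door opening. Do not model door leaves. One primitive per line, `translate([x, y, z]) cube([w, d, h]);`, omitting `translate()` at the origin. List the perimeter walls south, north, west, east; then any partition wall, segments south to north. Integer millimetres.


cube([7000, 150, 2550]);
translate([0, 2850, 0]) cube([7000, 150, 2550]);
translate([0, 150, 0]) cube([150, 2700, 2550]);
translate([6850, 150, 0]) cube([150, 2700, 2550]);
translate([4500, 150, 0]) cube([150, 250, 2550]);
translate([4500, 1150, 0]) cube([150, 1700, 2550]);


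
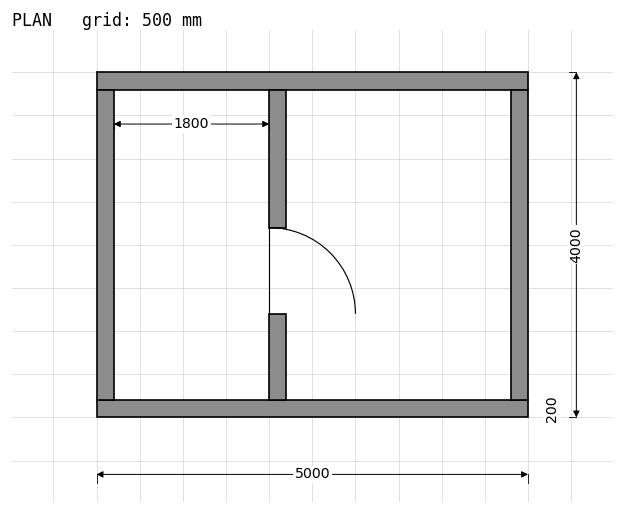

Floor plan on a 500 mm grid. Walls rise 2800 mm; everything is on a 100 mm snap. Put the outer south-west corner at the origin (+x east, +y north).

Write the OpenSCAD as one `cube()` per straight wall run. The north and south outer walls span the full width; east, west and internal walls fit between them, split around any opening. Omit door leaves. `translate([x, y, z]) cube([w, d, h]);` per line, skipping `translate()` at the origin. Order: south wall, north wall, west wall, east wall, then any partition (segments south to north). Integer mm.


cube([5000, 200, 2800]);
translate([0, 3800, 0]) cube([5000, 200, 2800]);
translate([0, 200, 0]) cube([200, 3600, 2800]);
translate([4800, 200, 0]) cube([200, 3600, 2800]);
translate([2000, 200, 0]) cube([200, 1000, 2800]);
translate([2000, 2200, 0]) cube([200, 1600, 2800]);
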